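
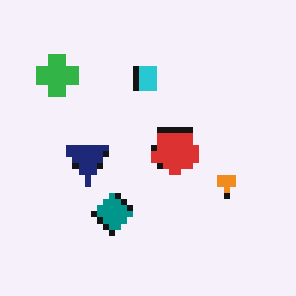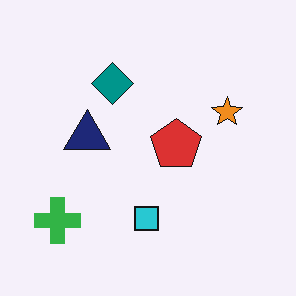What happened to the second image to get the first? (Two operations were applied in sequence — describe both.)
Flipped vertically (top ↔ bottom), then moderately pixelated.

The green cross is in the bottom-left of the second image and the top-left of the first — shapes on opposite sides of the horizontal midline have swapped in a mirror flip. Shapes are reduced to large square blocks; fine edges and outlines are lost — a downscale-then-upscale (mosaic) effect.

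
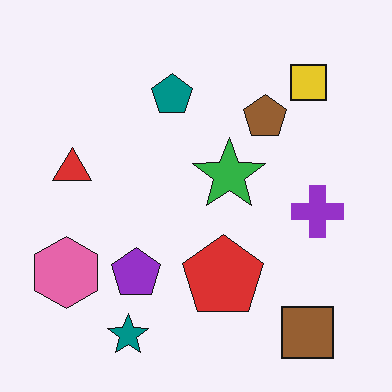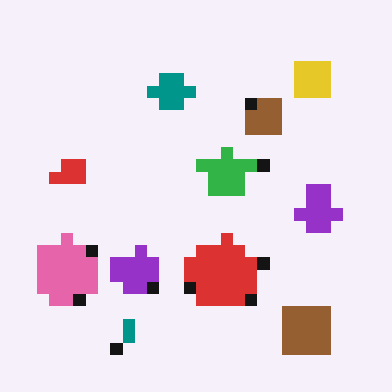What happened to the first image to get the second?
Heavily pixelated into large blocks.

Shapes are reduced to large square blocks; fine edges and outlines are lost — a downscale-then-upscale (mosaic) effect.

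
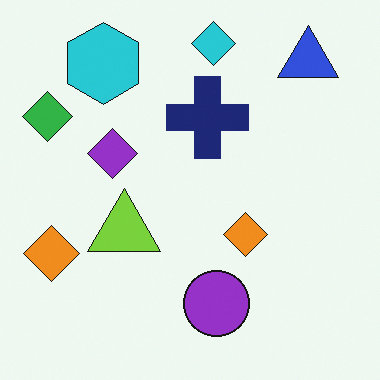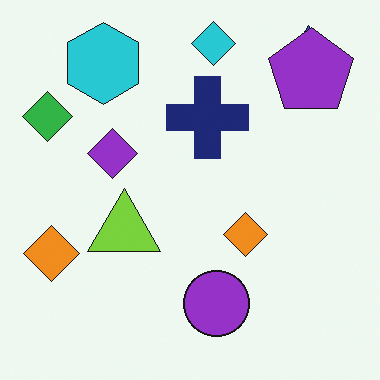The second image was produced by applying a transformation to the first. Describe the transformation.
The transformation is: overlaid with an additional purple pentagon.

A purple pentagon appears in the second image that is absent from the first.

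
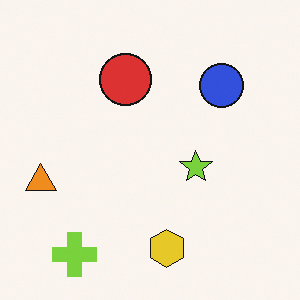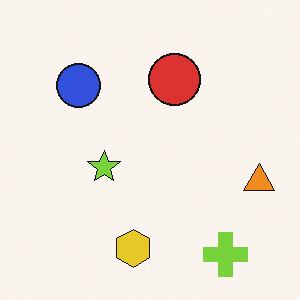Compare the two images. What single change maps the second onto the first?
Flipped horizontally (left ↔ right).

The orange triangle is in the right of the second image and the left of the first — shapes on opposite sides of the vertical midline have swapped in a mirror flip.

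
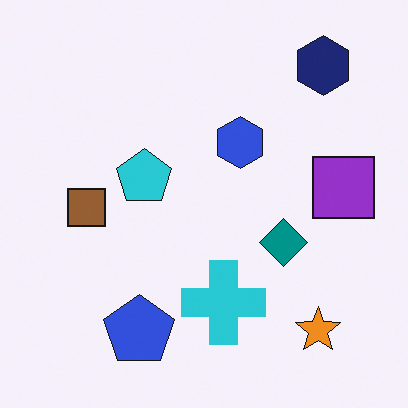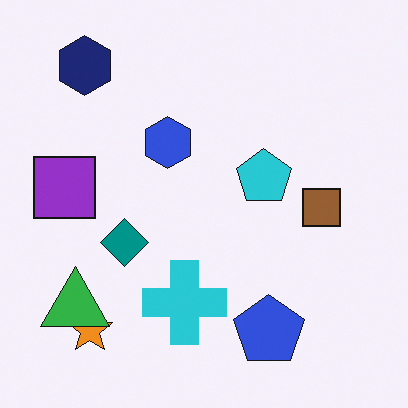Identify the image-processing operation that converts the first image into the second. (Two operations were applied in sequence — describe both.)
The second image is the first flipped horizontally (left ↔ right), then overlaid with an additional green triangle.

The purple square is in the right of the first image and the left of the second — shapes on opposite sides of the vertical midline have swapped in a mirror flip. A green triangle appears in the second image that is absent from the first.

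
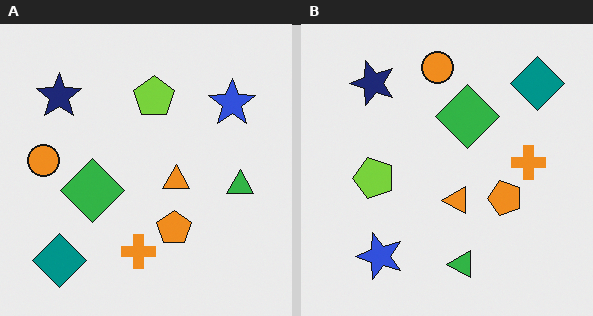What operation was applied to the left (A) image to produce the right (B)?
Transposed (reflected across the top-left ↔ bottom-right diagonal).

Shapes have swapped their row and column positions — what was in the top-right is now in the bottom-left — a diagonal reflection.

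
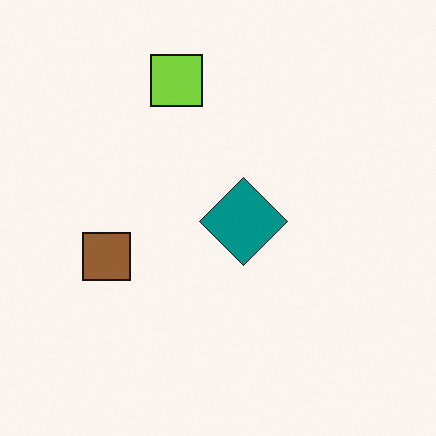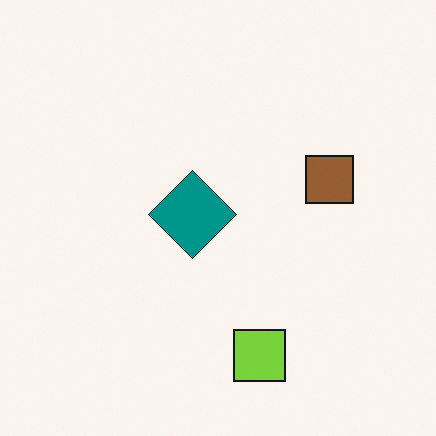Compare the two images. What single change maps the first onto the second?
The second image is the first rotated 180°.

The lime square sits in the top of the first image and the bottom of the second — consistent with a whole-image 180° rotation.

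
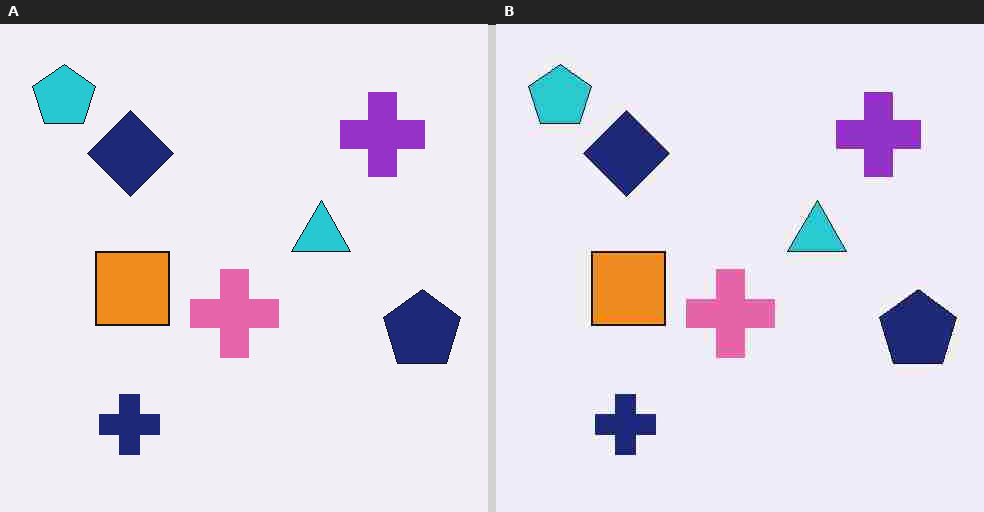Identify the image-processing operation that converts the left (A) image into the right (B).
The transformation is: degraded with heavy JPEG compression.

Blocky 8×8 compression artifacts appear around shape edges and the flat background shows ringing — characteristic JPEG degradation.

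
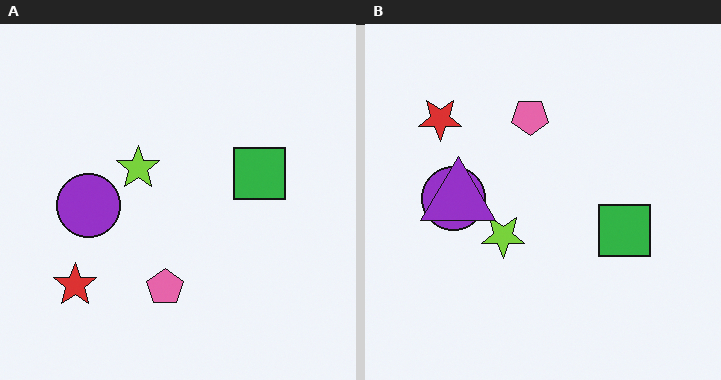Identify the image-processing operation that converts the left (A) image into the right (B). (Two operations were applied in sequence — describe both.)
The right (B) image is the left (A) flipped vertically (top ↔ bottom), then overlaid with an additional purple triangle.

The pink pentagon is in the bottom of the left (A) image and the top of the right (B) — shapes on opposite sides of the horizontal midline have swapped in a mirror flip. A purple triangle appears in the right (B) image that is absent from the left (A).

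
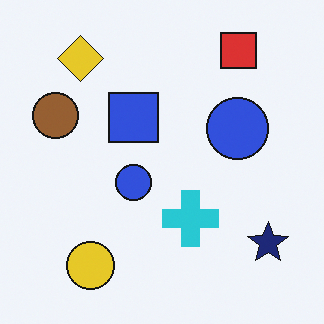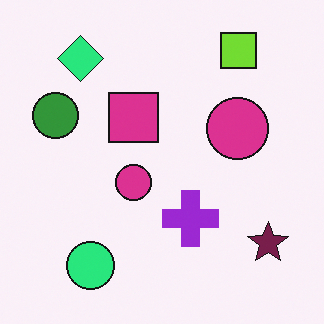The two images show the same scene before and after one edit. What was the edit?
The image was hue-shifted through roughly a third of the color wheel.

Every shape's color has rotated by the same amount around the hue wheel — a uniform hue shift.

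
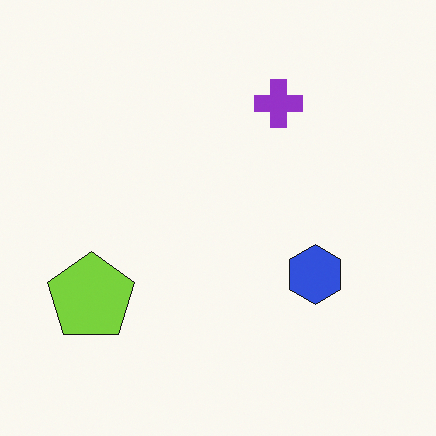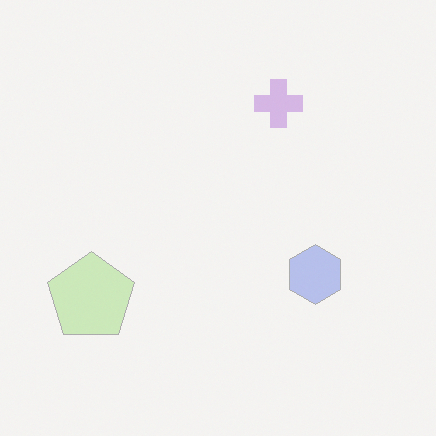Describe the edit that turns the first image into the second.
It was washed out (contrast reduced).

Tones are pushed toward mid-grey across the whole image — a global contrast change.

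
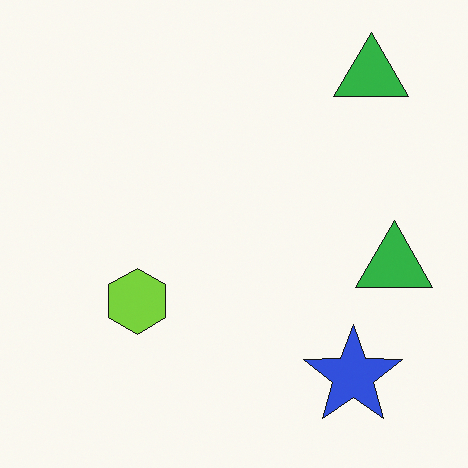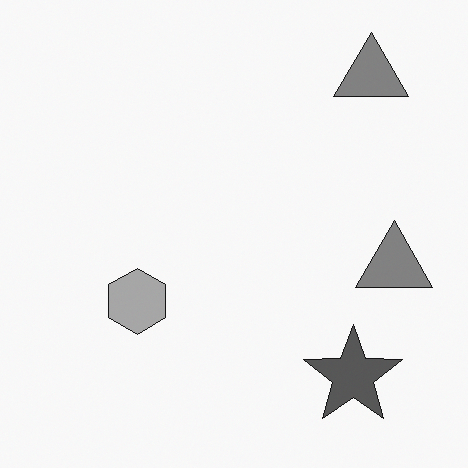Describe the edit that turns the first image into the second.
The second image is the first converted to grayscale.

All color is removed — every shape is now a shade of grey.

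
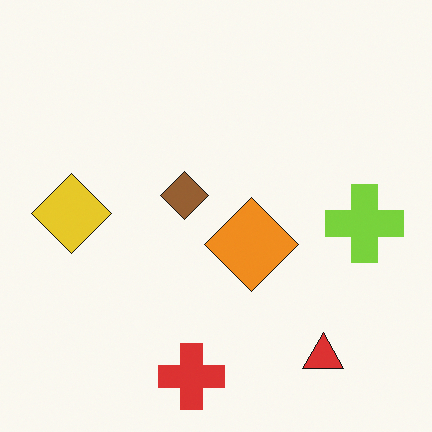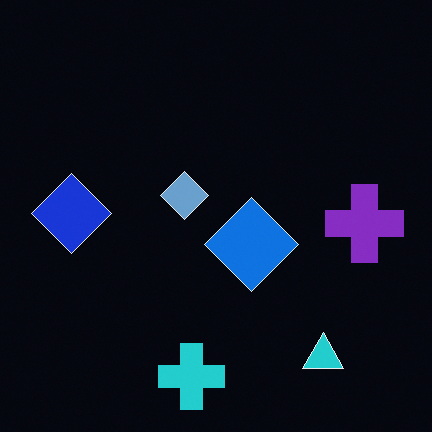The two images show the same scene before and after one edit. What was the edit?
The transformation is: color-inverted (negative).

The light background has become dark and every shape's color is its complement — a photographic negative.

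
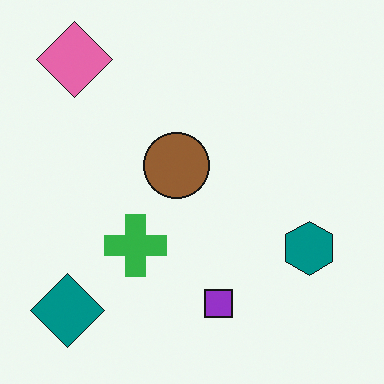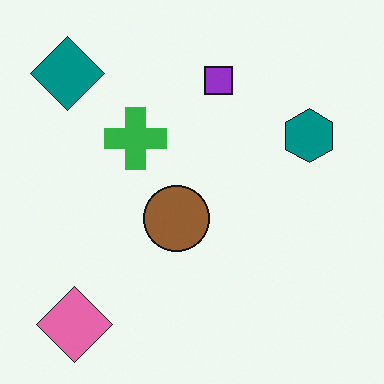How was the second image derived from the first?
This is the original image flipped vertically (top ↔ bottom).

The pink diamond is in the top-left of the first image and the bottom-left of the second — shapes on opposite sides of the horizontal midline have swapped in a mirror flip.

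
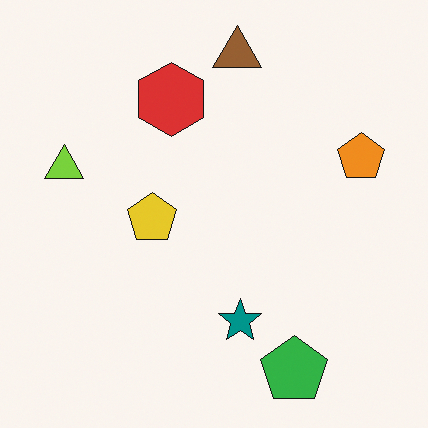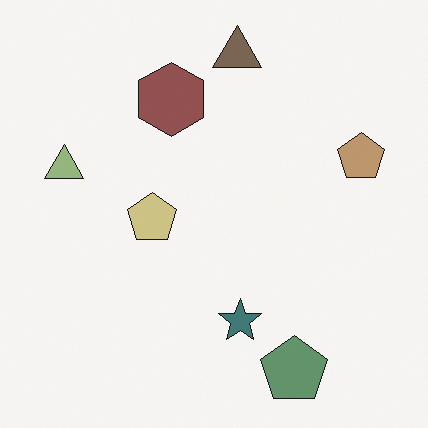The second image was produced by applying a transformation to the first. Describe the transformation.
It was heavily desaturated.

All colors are more muted and greyish — a global saturation change.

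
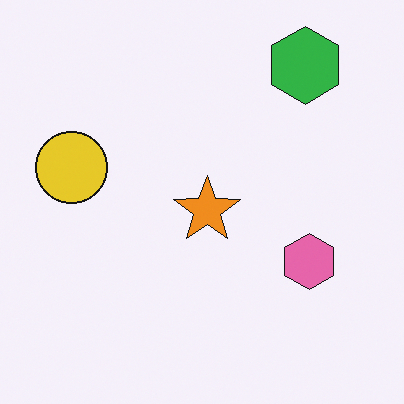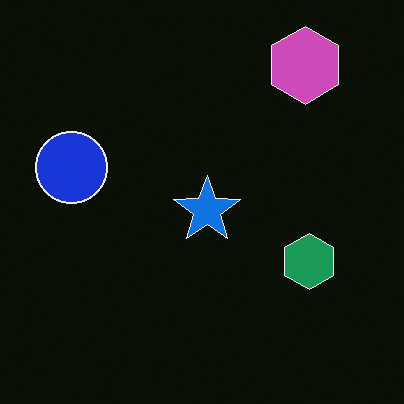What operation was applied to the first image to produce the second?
Color-inverted (negative).

The light background has become dark and every shape's color is its complement — a photographic negative.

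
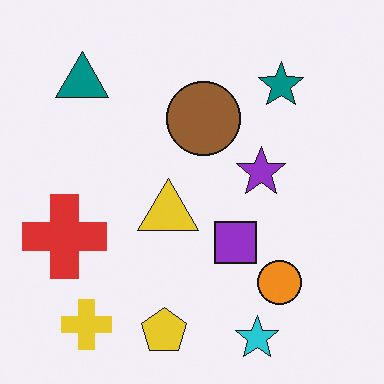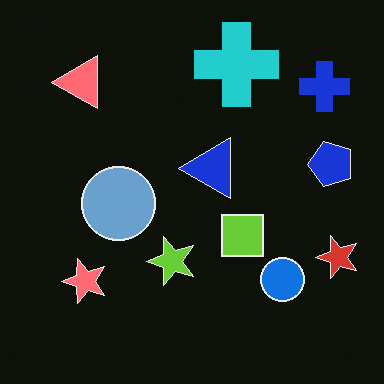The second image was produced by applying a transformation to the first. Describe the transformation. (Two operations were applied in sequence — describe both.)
It was color-inverted (negative), then transposed (reflected across the top-left ↔ bottom-right diagonal).

The light background has become dark and every shape's color is its complement — a photographic negative. Shapes have swapped their row and column positions — what was in the top-right is now in the bottom-left — a diagonal reflection.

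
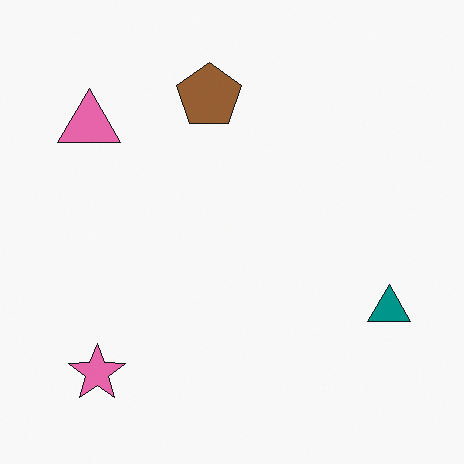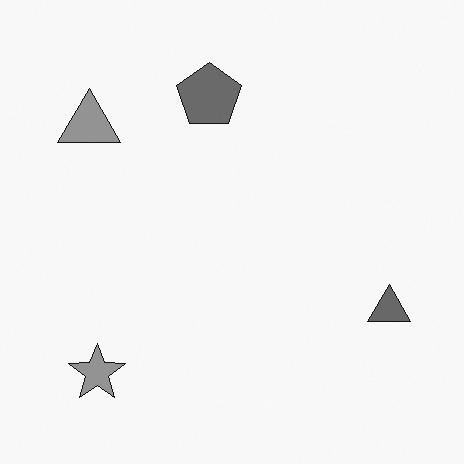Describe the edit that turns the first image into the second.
Converted to grayscale.

All color is removed — every shape is now a shade of grey.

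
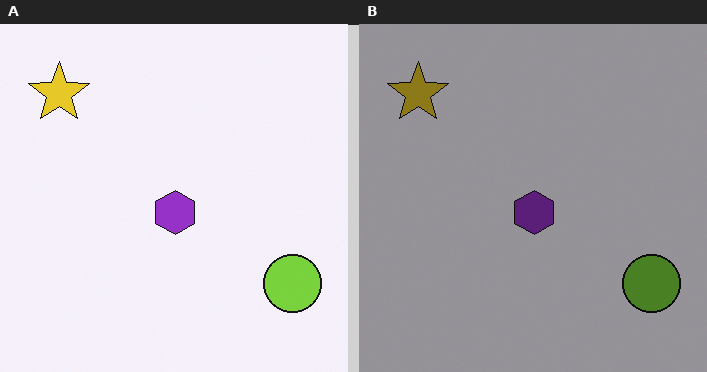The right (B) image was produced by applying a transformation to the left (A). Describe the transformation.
The image was substantially darkened.

Every pixel — background and shapes alike — is uniformly darkened.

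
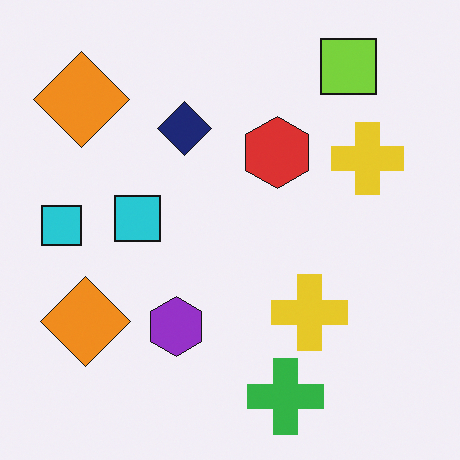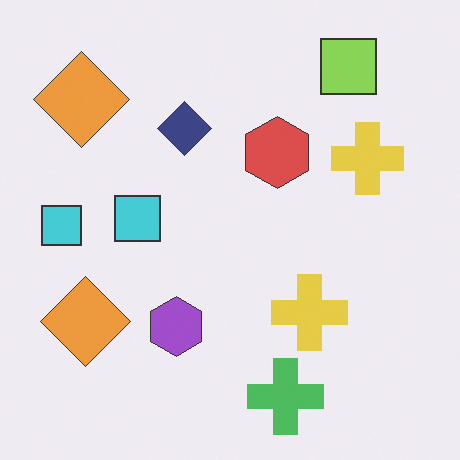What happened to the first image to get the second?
The image was given slightly reduced contrast.

Tones are pushed toward mid-grey across the whole image — a global contrast change.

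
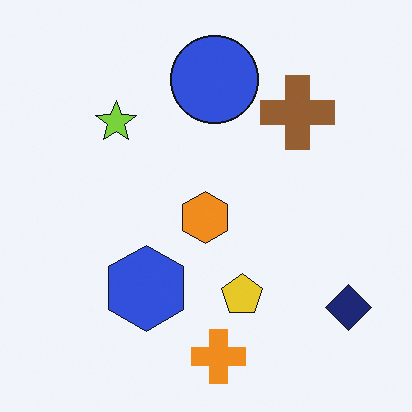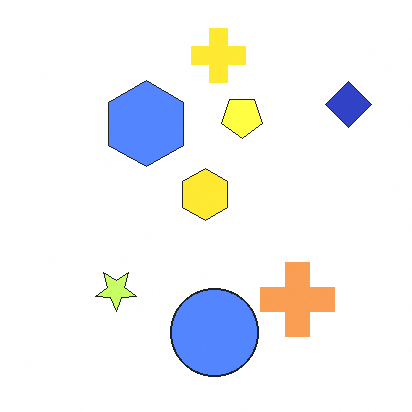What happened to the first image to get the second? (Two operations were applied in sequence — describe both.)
The image was flipped vertically (top ↔ bottom), then noticeably brightened.

The orange cross is in the bottom of the first image and the top of the second — shapes on opposite sides of the horizontal midline have swapped in a mirror flip. Every pixel — background and shapes alike — is uniformly brightened.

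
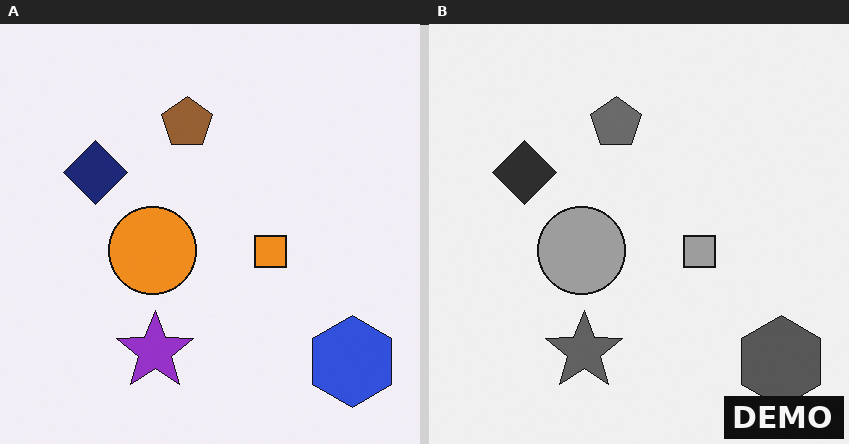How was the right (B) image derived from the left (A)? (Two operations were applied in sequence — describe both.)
It was converted to grayscale, then watermarked with the text "DEMO" in the lower-right corner.

All color is removed — every shape is now a shade of grey. A dark label reading "DEMO" appears in the lower-right corner.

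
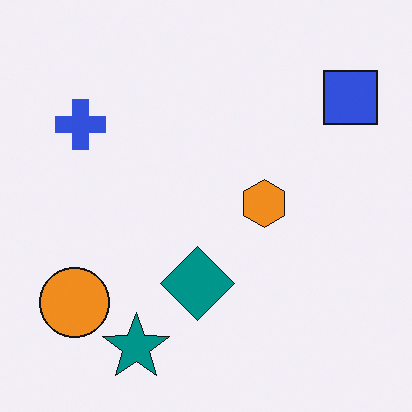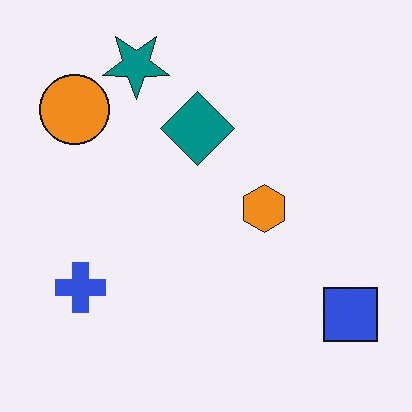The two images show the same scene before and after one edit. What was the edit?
Flipped vertically (top ↔ bottom).

The teal star is in the bottom-left of the first image and the top-left of the second — shapes on opposite sides of the horizontal midline have swapped in a mirror flip.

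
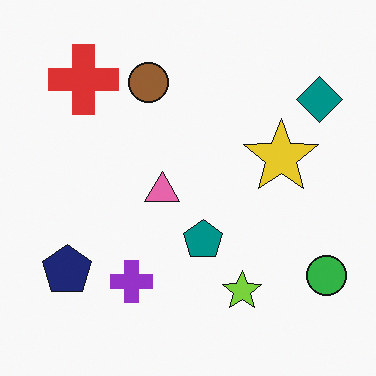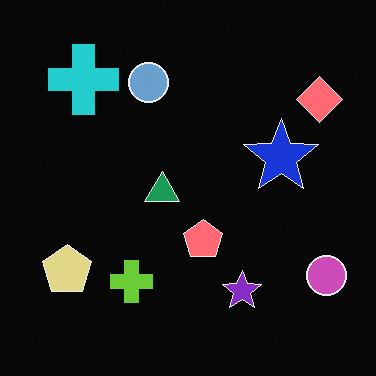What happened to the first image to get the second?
The image was color-inverted (negative).

The light background has become dark and every shape's color is its complement — a photographic negative.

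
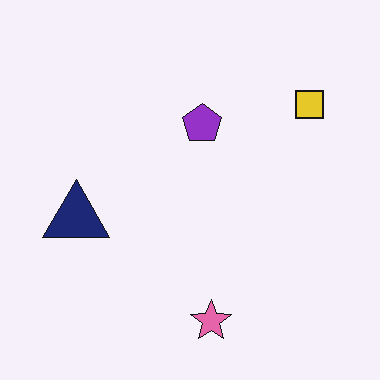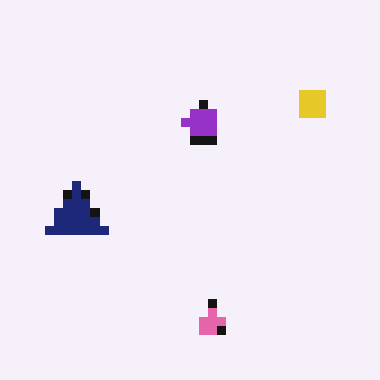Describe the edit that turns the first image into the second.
It was heavily pixelated into large blocks.

Shapes are reduced to large square blocks; fine edges and outlines are lost — a downscale-then-upscale (mosaic) effect.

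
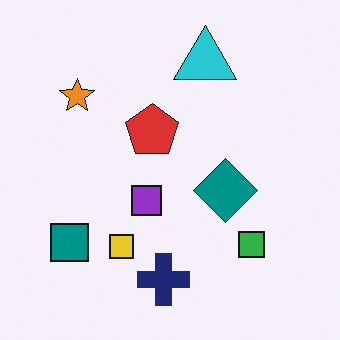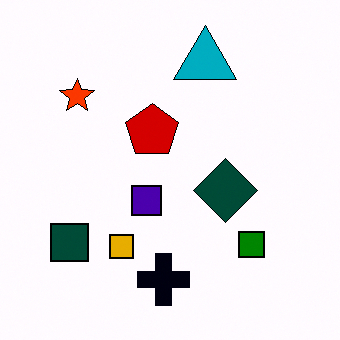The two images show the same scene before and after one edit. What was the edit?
This is the original image given much higher contrast.

Tones are pushed away from mid-grey across the whole image — a global contrast change.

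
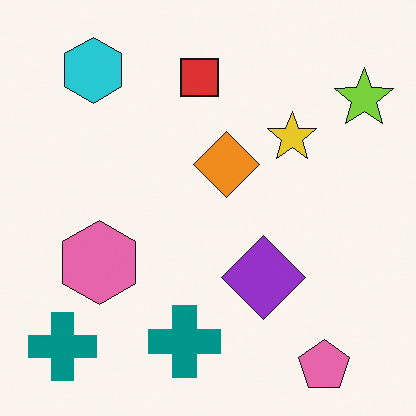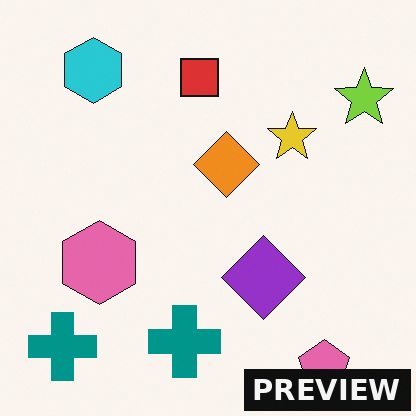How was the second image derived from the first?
The second image is the first watermarked with the text "PREVIEW" in the lower-right corner.

A dark label reading "PREVIEW" appears in the lower-right corner.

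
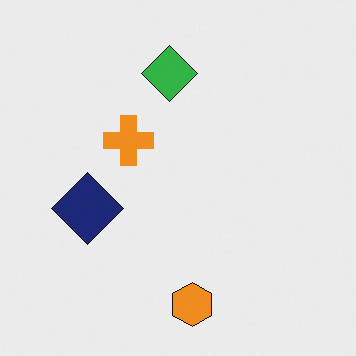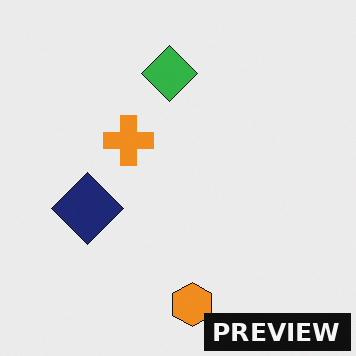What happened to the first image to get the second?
The image was watermarked with the text "PREVIEW" in the lower-right corner.

A dark label reading "PREVIEW" appears in the lower-right corner.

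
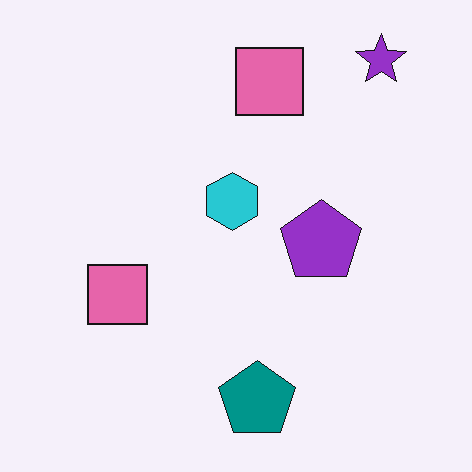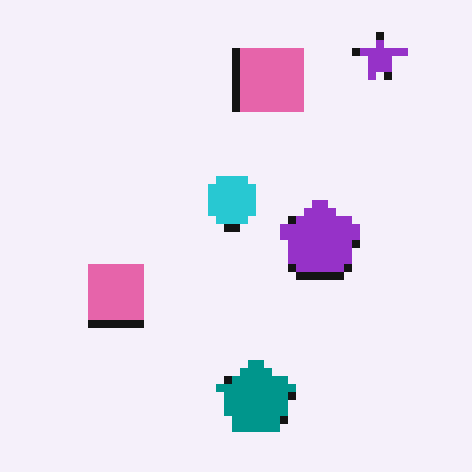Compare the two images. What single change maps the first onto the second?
The image was pixelated into visible square blocks.

Shapes are reduced to large square blocks; fine edges and outlines are lost — a downscale-then-upscale (mosaic) effect.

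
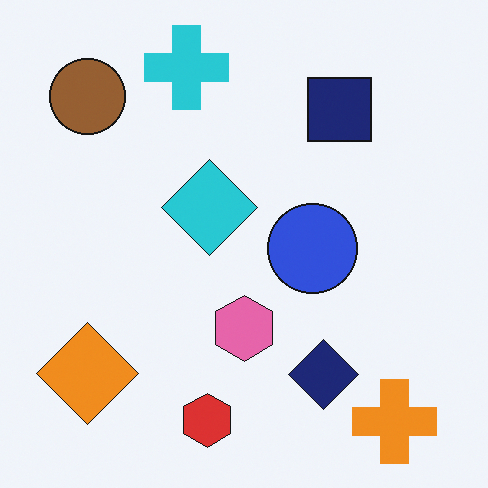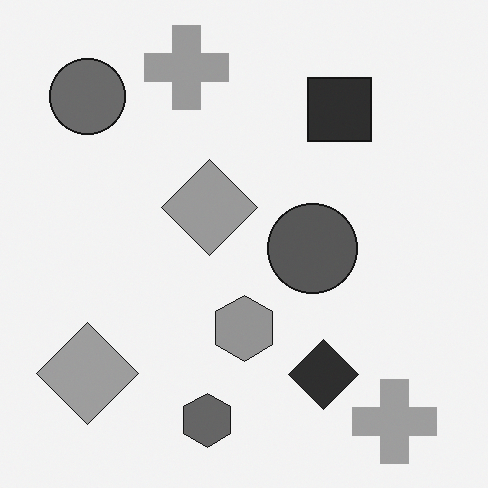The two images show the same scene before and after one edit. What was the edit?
The transformation is: converted to grayscale.

All color is removed — every shape is now a shade of grey.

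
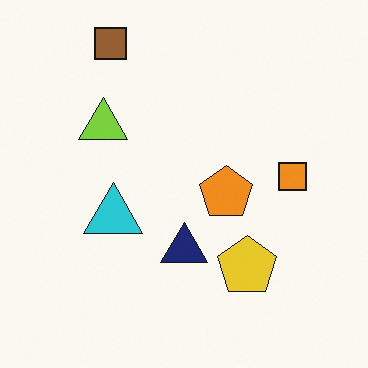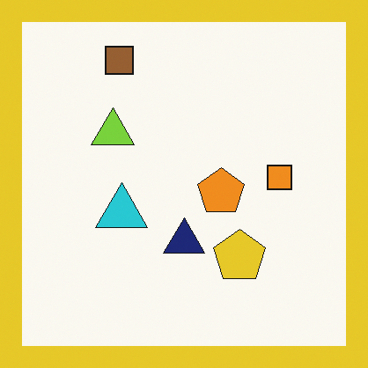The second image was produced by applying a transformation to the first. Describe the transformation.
The second image is the first framed with a yellow border.

A solid yellow frame runs around the edge of the second image, with the content slightly shrunk inside it.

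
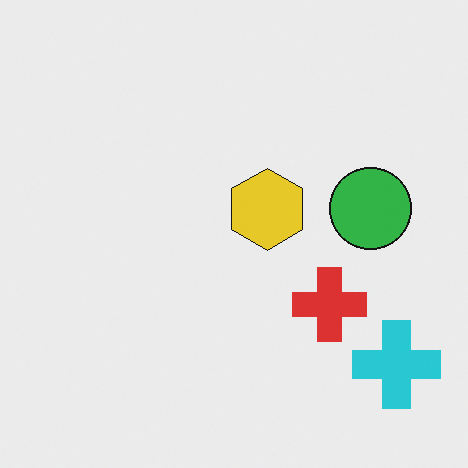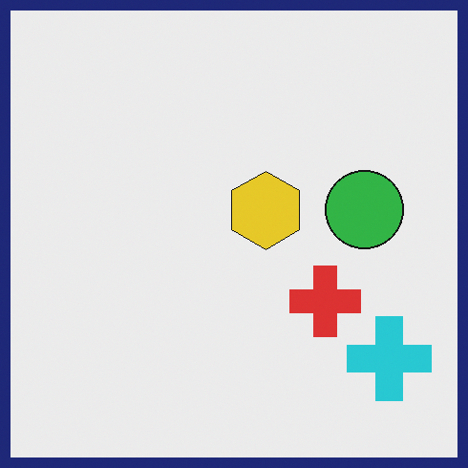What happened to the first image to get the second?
Framed with a navy border.

A solid navy frame runs around the edge of the second image, with the content slightly shrunk inside it.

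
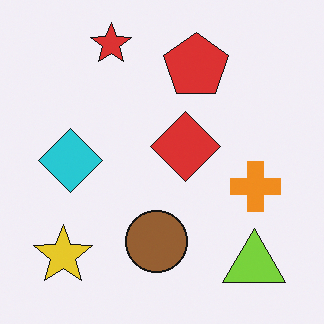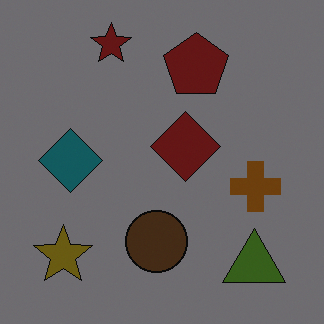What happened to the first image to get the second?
This is the original image darkened a lot.

Every pixel — background and shapes alike — is uniformly darkened.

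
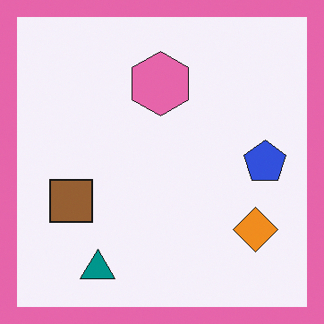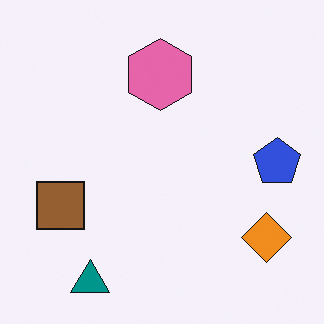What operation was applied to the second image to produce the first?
It was framed with a pink border.

A solid pink frame runs around the edge of the first image, with the content slightly shrunk inside it.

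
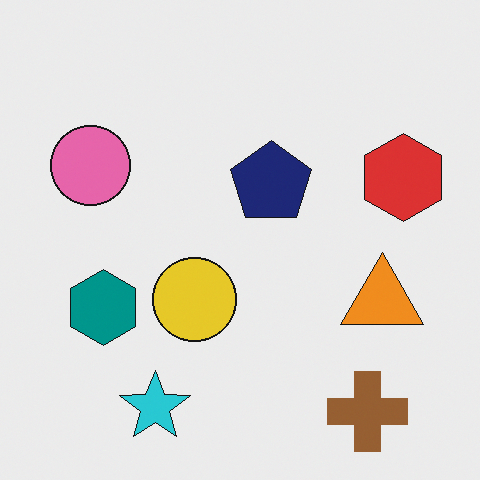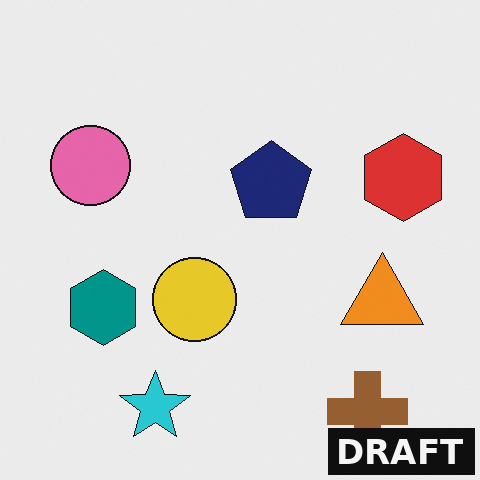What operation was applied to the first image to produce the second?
Watermarked with the text "DRAFT" in the lower-right corner.

A dark label reading "DRAFT" appears in the lower-right corner.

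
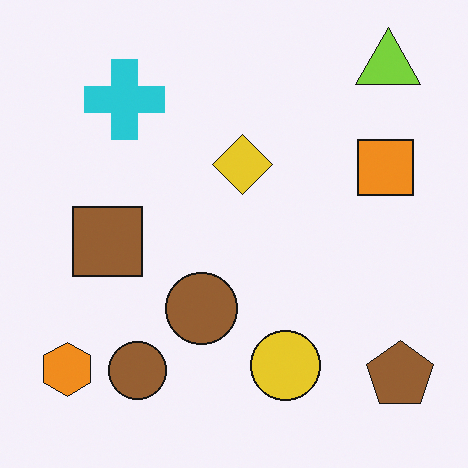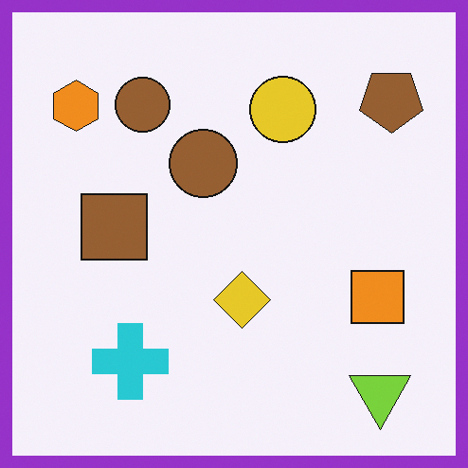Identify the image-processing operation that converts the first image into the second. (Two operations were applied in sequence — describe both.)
The transformation is: flipped vertically (top ↔ bottom), then framed with a purple border.

The lime triangle is in the top-right of the first image and the bottom-right of the second — shapes on opposite sides of the horizontal midline have swapped in a mirror flip. A solid purple frame runs around the edge of the second image, with the content slightly shrunk inside it.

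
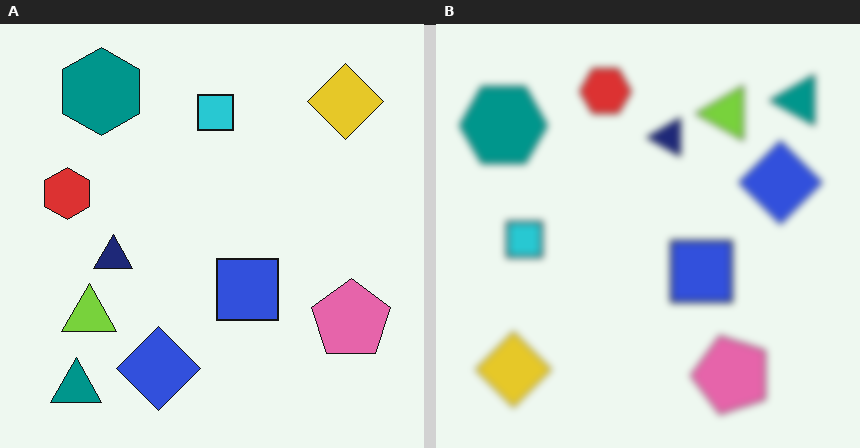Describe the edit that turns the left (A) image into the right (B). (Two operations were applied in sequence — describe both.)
The image was transposed (reflected across the top-left ↔ bottom-right diagonal), then noticeably gaussian-blurred.

Shapes have swapped their row and column positions — what was in the top-right is now in the bottom-left — a diagonal reflection. Shape edges and outlines are uniformly softened across the whole image.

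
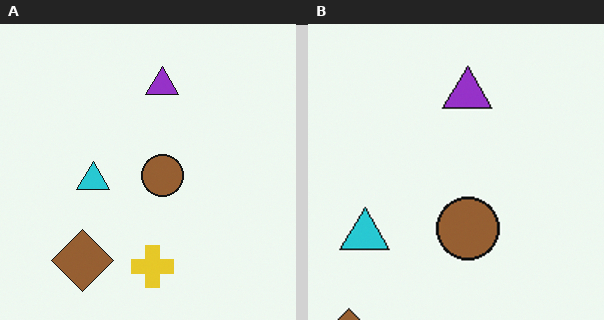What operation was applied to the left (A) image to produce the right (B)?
The image was cropped to a modestly smaller region and rescaled.

The visible shapes are larger and the field of view is narrower; shapes near the original edges may be partly or wholly outside the frame — a crop-and-rescale.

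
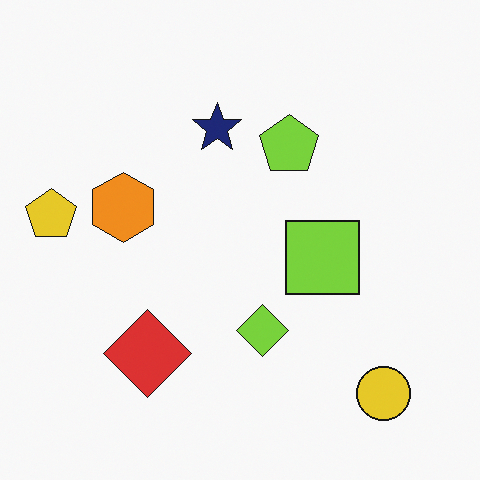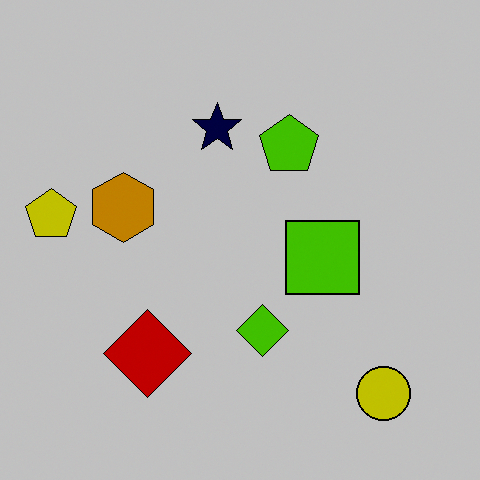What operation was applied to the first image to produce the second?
The transformation is: aggressively posterized.

Each flat color has snapped to a coarser quantized level — most visibly, the near-white background has dropped to a flat grey.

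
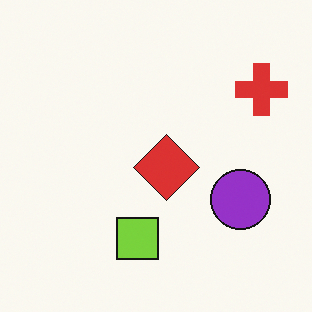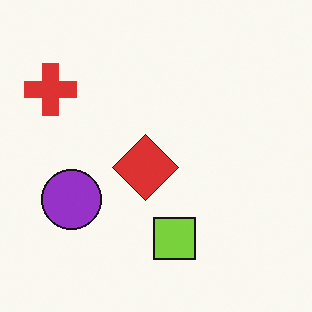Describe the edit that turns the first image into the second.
The image was flipped horizontally (left ↔ right).

The red cross is in the top-right of the first image and the top-left of the second — shapes on opposite sides of the vertical midline have swapped in a mirror flip.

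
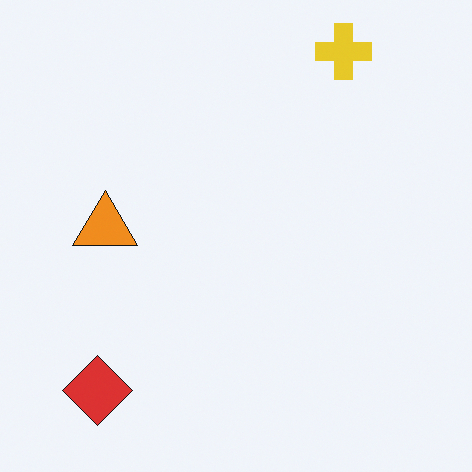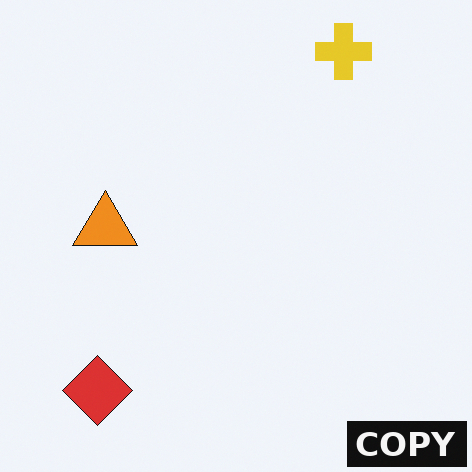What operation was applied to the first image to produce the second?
This is the original image watermarked with the text "COPY" in the lower-right corner.

A dark label reading "COPY" appears in the lower-right corner.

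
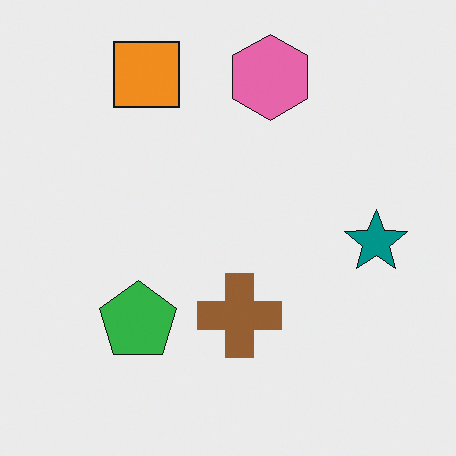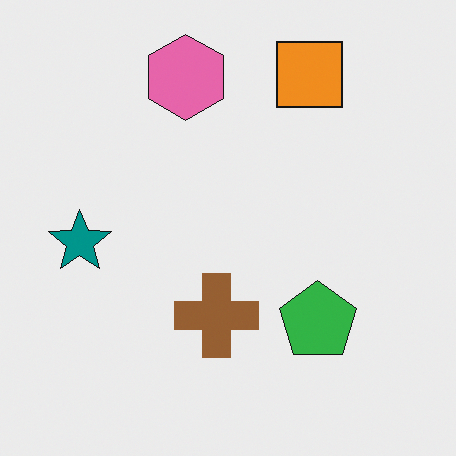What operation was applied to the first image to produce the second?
The image was flipped horizontally (left ↔ right).

The teal star is in the right of the first image and the left of the second — shapes on opposite sides of the vertical midline have swapped in a mirror flip.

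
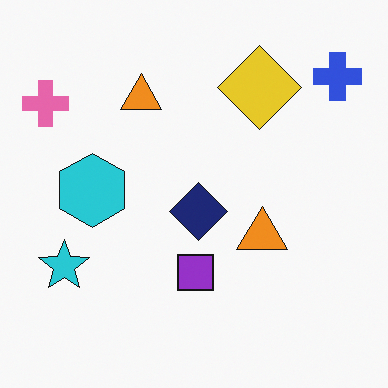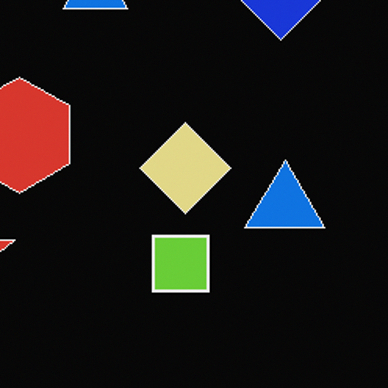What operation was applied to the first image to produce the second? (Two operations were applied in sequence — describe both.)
The image was color-inverted (negative), then cropped slightly and scaled back up.

The light background has become dark and every shape's color is its complement — a photographic negative. The visible shapes are larger and the field of view is narrower; shapes near the original edges may be partly or wholly outside the frame — a crop-and-rescale.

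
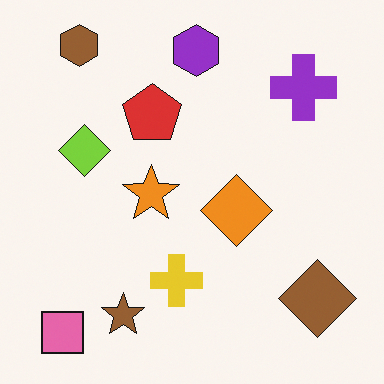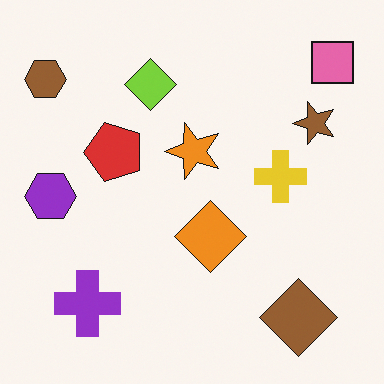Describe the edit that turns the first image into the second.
This is the original image transposed (reflected across the top-left ↔ bottom-right diagonal).

Shapes have swapped their row and column positions — what was in the top-right is now in the bottom-left — a diagonal reflection.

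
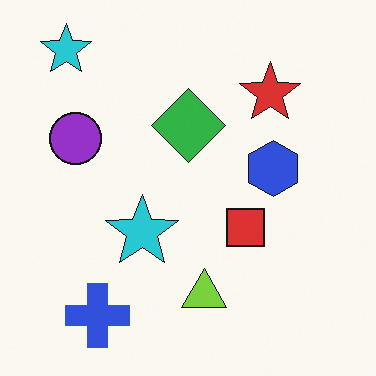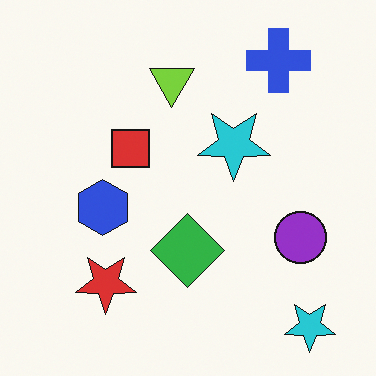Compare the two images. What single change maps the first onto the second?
This is the original image rotated 180°.

The blue cross sits in the bottom-left of the first image and the top-right of the second — consistent with a whole-image 180° rotation.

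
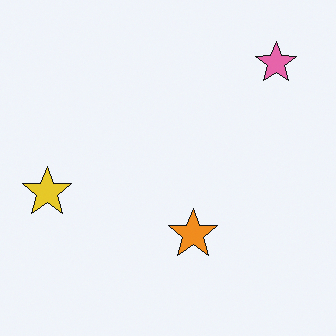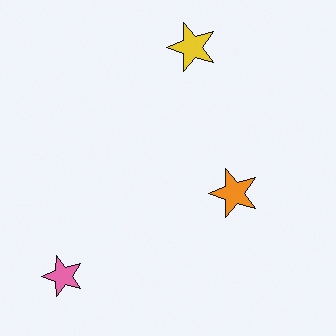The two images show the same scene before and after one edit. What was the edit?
This is the original image transposed (reflected across the top-left ↔ bottom-right diagonal).

Shapes have swapped their row and column positions — what was in the top-right is now in the bottom-left — a diagonal reflection.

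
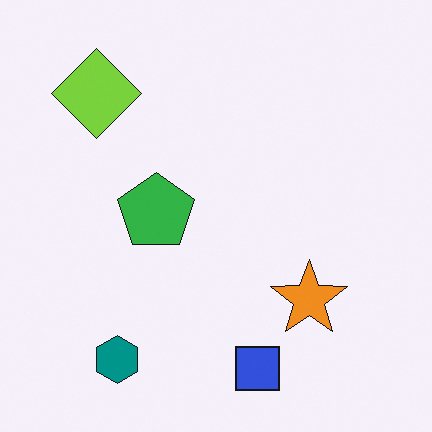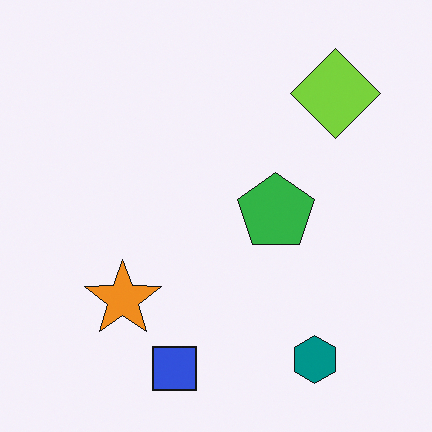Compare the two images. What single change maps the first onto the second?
This is the original image flipped horizontally (left ↔ right).

The lime diamond is in the top-left of the first image and the top-right of the second — shapes on opposite sides of the vertical midline have swapped in a mirror flip.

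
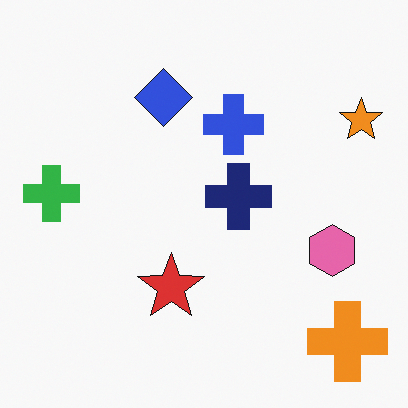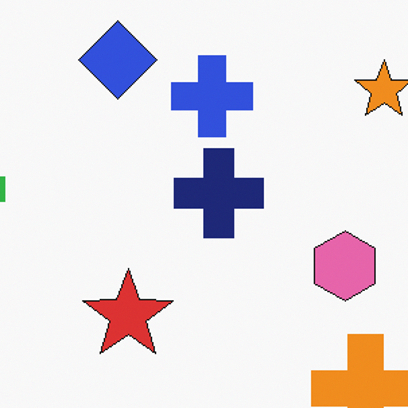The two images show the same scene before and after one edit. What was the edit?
The image was cropped to a modestly smaller region and rescaled.

The visible shapes are larger and the field of view is narrower; shapes near the original edges may be partly or wholly outside the frame — a crop-and-rescale.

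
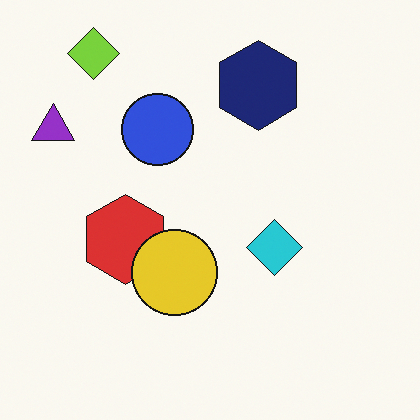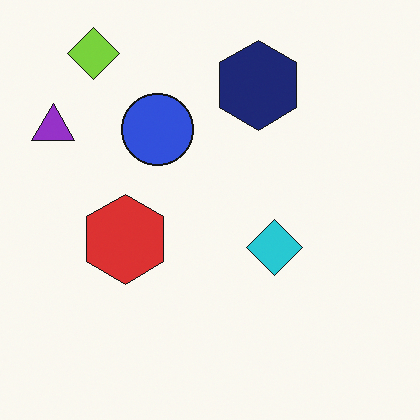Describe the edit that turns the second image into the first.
The first image is the second overlaid with an additional yellow circle.

A yellow circle appears in the first image that is absent from the second.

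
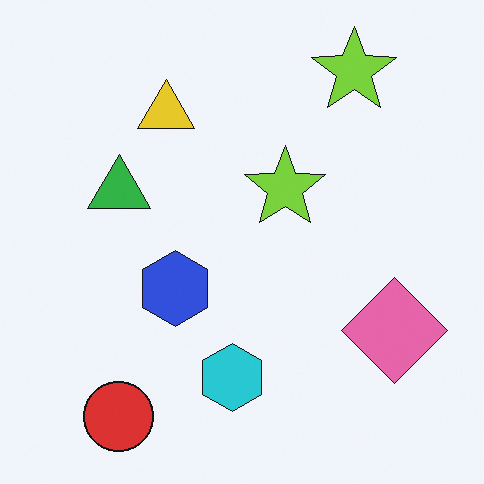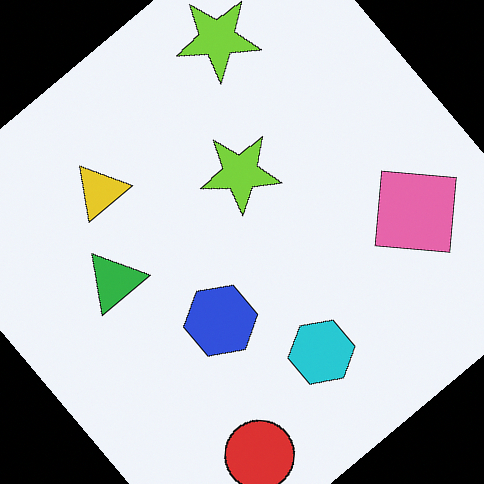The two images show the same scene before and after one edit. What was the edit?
The transformation is: rotated counter-clockwise by a large amount — several tens of degrees.

Every shape is tilted by the same angle and the image corners show triangular fill wedges — a whole-image rotation by a non-right angle.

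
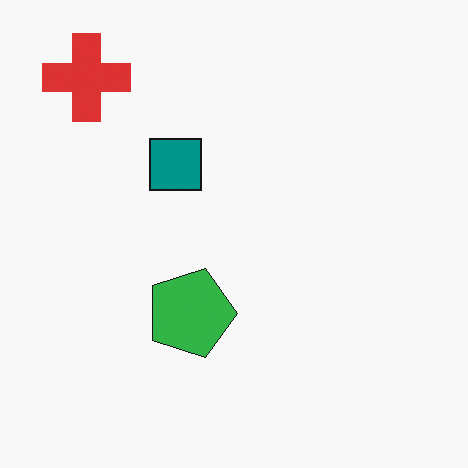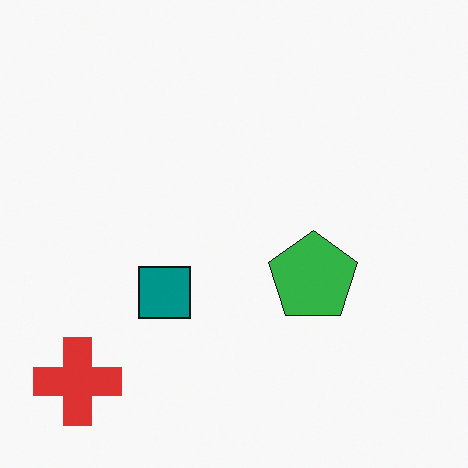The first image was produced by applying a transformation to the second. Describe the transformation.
It was rotated 90° clockwise.

The red cross sits in the bottom-left of the second image and the top-left of the first — consistent with a whole-image 90° clockwise rotation.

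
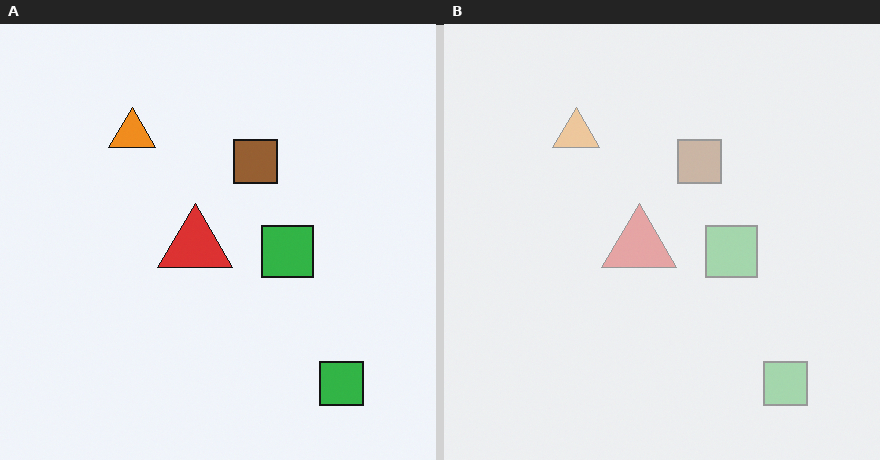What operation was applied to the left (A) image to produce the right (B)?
The image was washed out (contrast reduced).

Tones are pushed toward mid-grey across the whole image — a global contrast change.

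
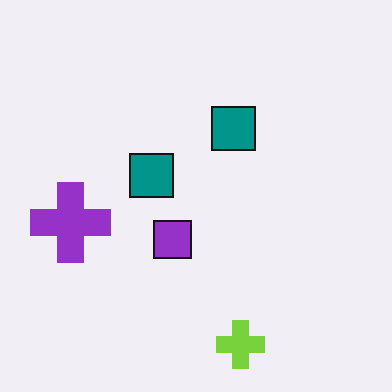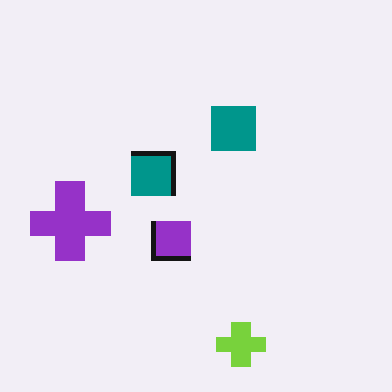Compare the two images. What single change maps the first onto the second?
Mildly pixelated.

Shapes are reduced to large square blocks; fine edges and outlines are lost — a downscale-then-upscale (mosaic) effect.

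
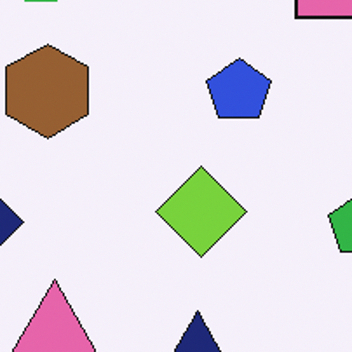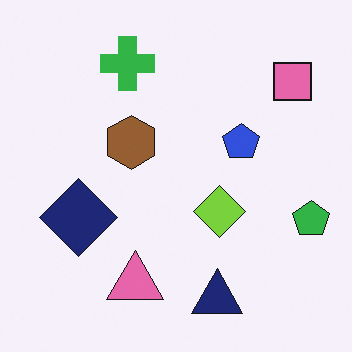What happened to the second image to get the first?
It was cropped to a noticeably smaller region and rescaled.

The visible shapes are larger and the field of view is narrower; shapes near the original edges may be partly or wholly outside the frame — a crop-and-rescale.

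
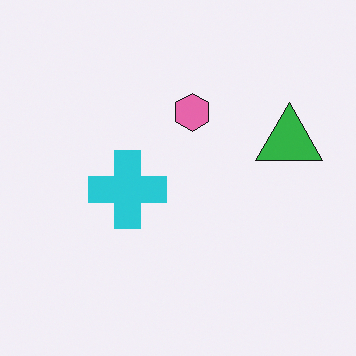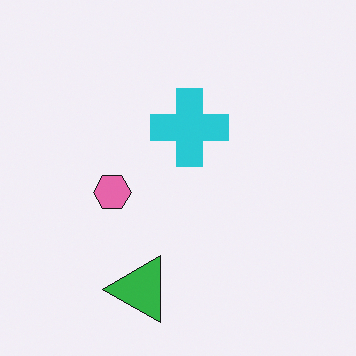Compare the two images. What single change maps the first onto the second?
It was transposed (reflected across the top-left ↔ bottom-right diagonal).

Shapes have swapped their row and column positions — what was in the top-right is now in the bottom-left — a diagonal reflection.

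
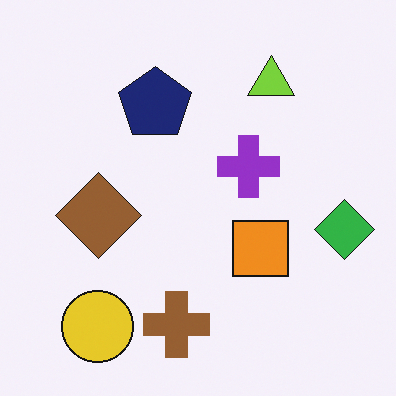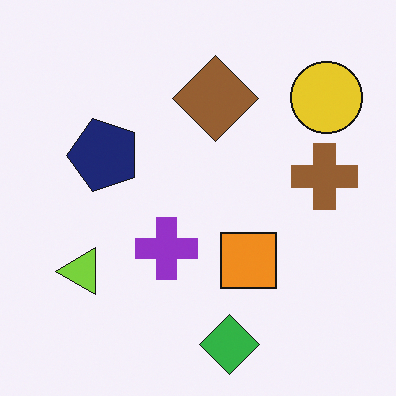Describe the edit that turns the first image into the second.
It was transposed (reflected across the top-left ↔ bottom-right diagonal).

Shapes have swapped their row and column positions — what was in the top-right is now in the bottom-left — a diagonal reflection.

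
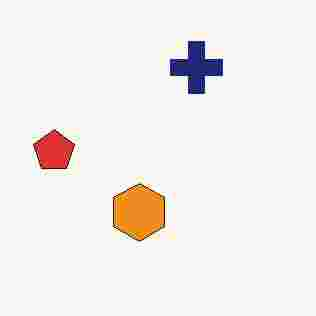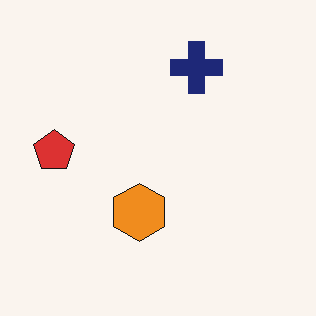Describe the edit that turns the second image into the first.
The transformation is: heavily JPEG-compressed with obvious blocking artifacts.

Blocky 8×8 compression artifacts appear around shape edges and the flat background shows ringing — characteristic JPEG degradation.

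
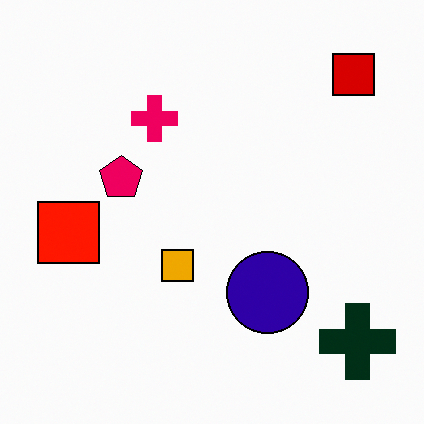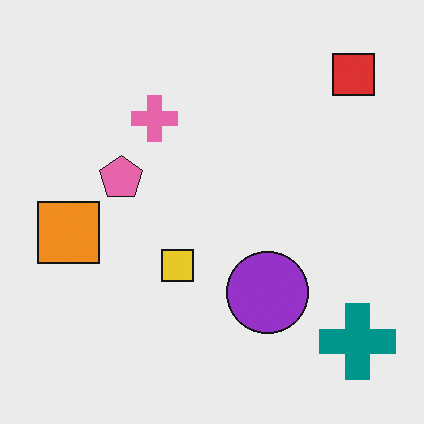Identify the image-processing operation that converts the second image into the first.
The first image is the second given much higher contrast.

Tones are pushed away from mid-grey across the whole image — a global contrast change.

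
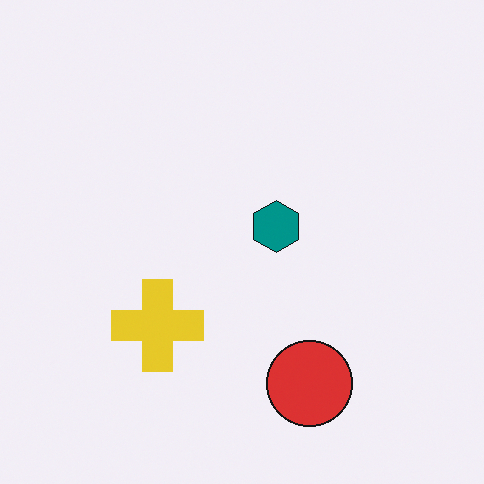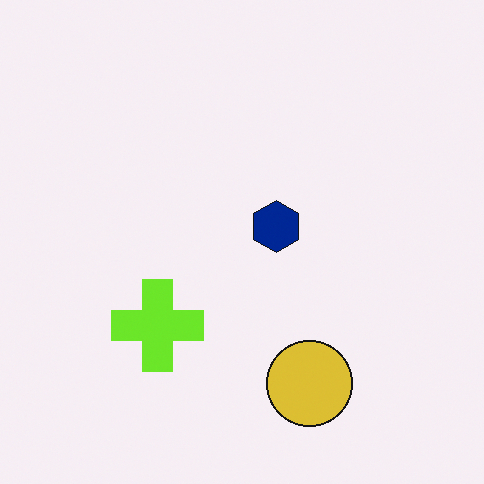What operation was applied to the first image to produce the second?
The second image is the first hue-shifted slightly.

Every shape's color has rotated by the same amount around the hue wheel — a uniform hue shift.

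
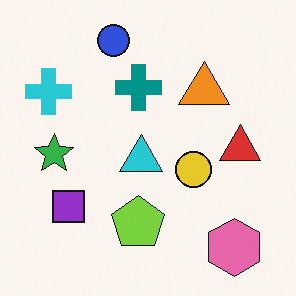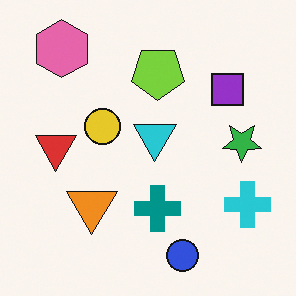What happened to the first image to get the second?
The image was rotated 180°.

The pink hexagon sits in the bottom-right of the first image and the top-left of the second — consistent with a whole-image 180° rotation.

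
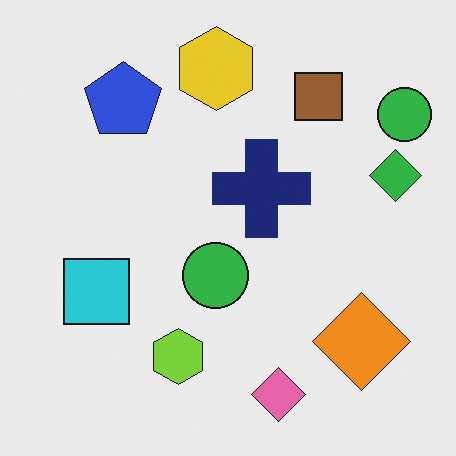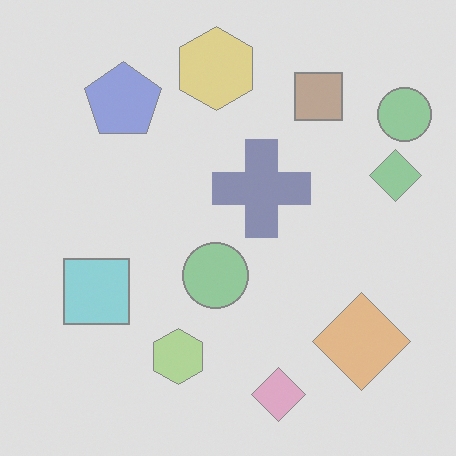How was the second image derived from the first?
The second image is the first given much lower contrast.

Tones are pushed toward mid-grey across the whole image — a global contrast change.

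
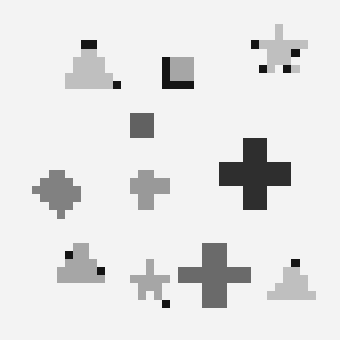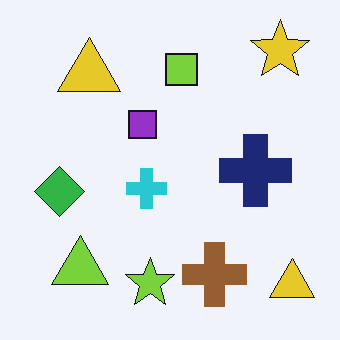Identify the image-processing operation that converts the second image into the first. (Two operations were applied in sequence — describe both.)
This is the original image converted to grayscale, then pixelated into visible square blocks.

All color is removed — every shape is now a shade of grey. Shapes are reduced to large square blocks; fine edges and outlines are lost — a downscale-then-upscale (mosaic) effect.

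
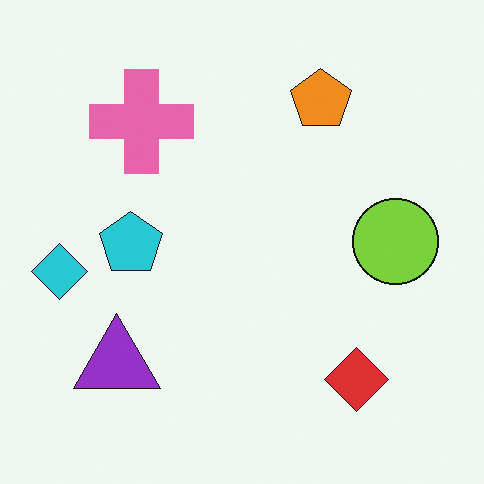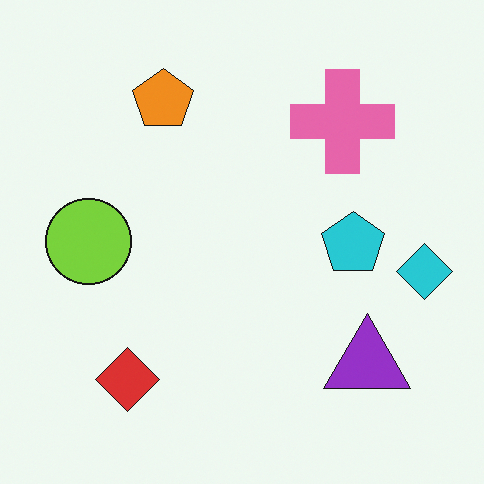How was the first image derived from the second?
The image was flipped horizontally (left ↔ right).

The cyan diamond is in the right of the second image and the left of the first — shapes on opposite sides of the vertical midline have swapped in a mirror flip.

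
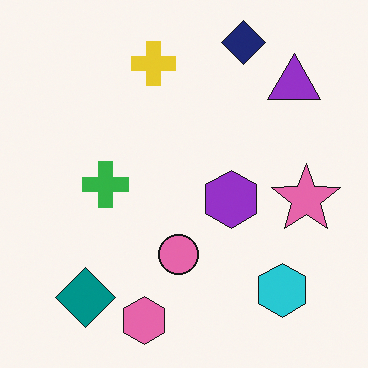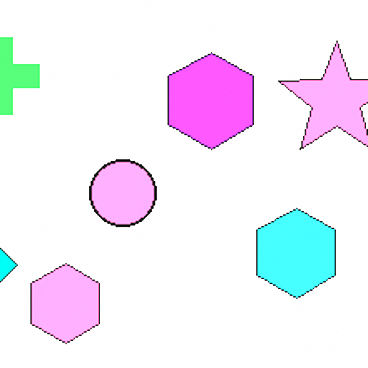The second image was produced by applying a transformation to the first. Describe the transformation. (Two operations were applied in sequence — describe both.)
It was cropped to a noticeably smaller region and rescaled, then brightened a lot.

The visible shapes are larger and the field of view is narrower; shapes near the original edges may be partly or wholly outside the frame — a crop-and-rescale. Every pixel — background and shapes alike — is uniformly brightened.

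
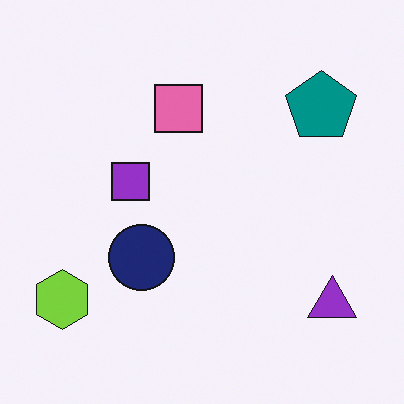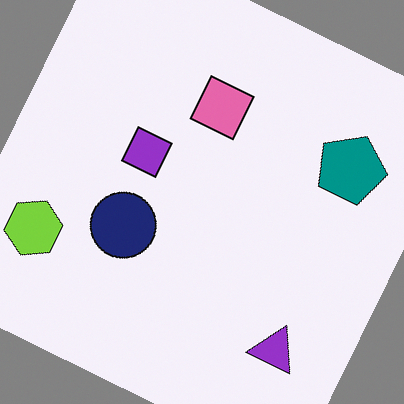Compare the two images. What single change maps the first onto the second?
The transformation is: rotated clockwise by a moderate amount.

Every shape is tilted by the same angle and the image corners show triangular fill wedges — a whole-image rotation by a non-right angle.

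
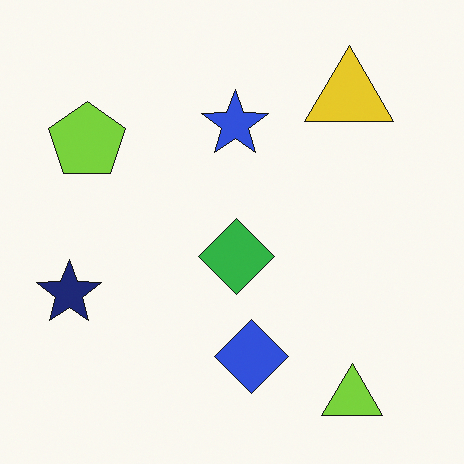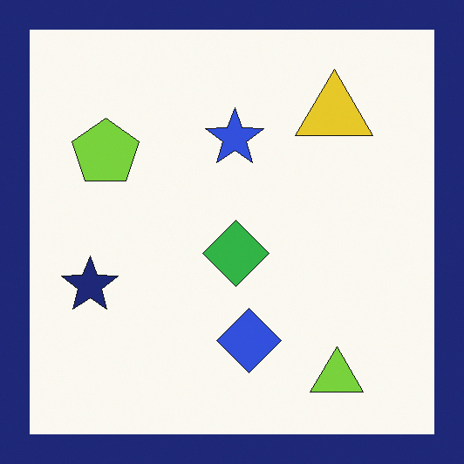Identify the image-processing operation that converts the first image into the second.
It was framed with a navy border.

A solid navy frame runs around the edge of the second image, with the content slightly shrunk inside it.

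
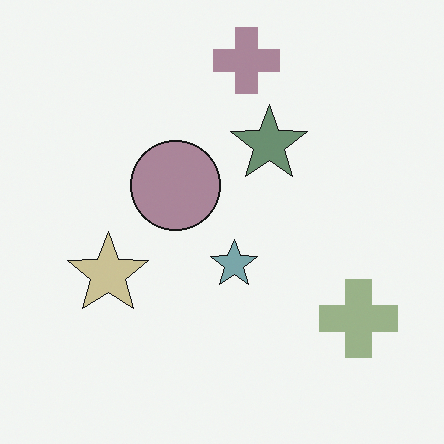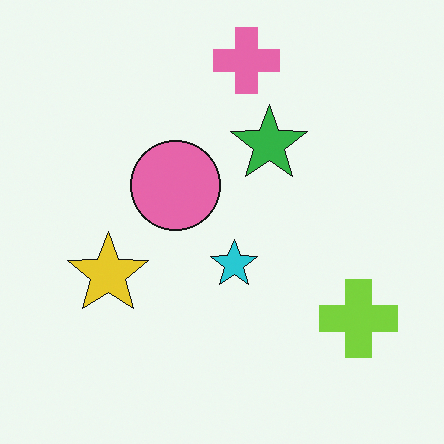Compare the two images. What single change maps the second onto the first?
The first image is the second made much more muted (saturation change).

All colors are more muted and greyish — a global saturation change.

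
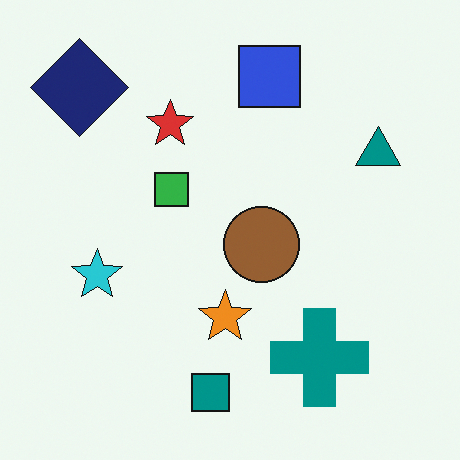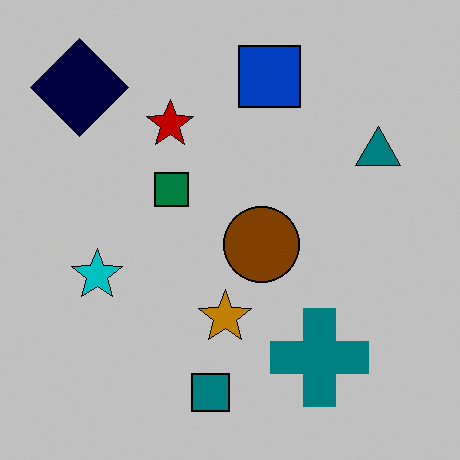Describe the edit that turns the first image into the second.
It was heavily posterized to just a handful of flat colors.

Each flat color has snapped to a coarser quantized level — most visibly, the near-white background has dropped to a flat grey.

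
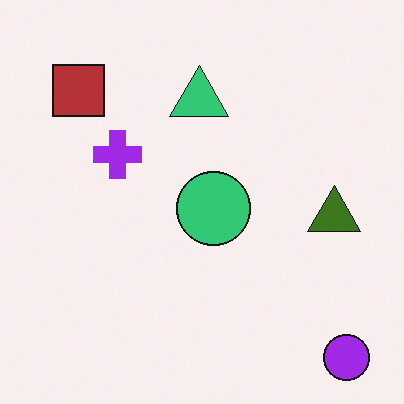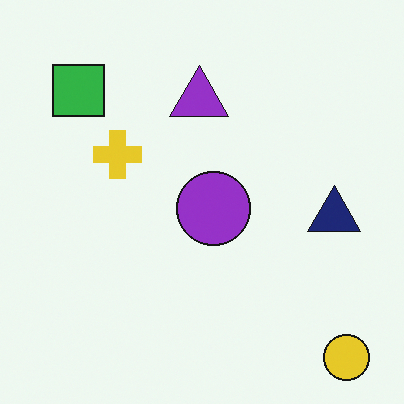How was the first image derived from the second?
This is the original image hue-shifted by a large amount.

Every shape's color has rotated by the same amount around the hue wheel — a uniform hue shift.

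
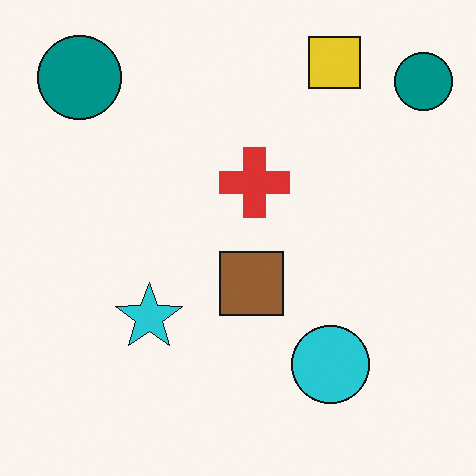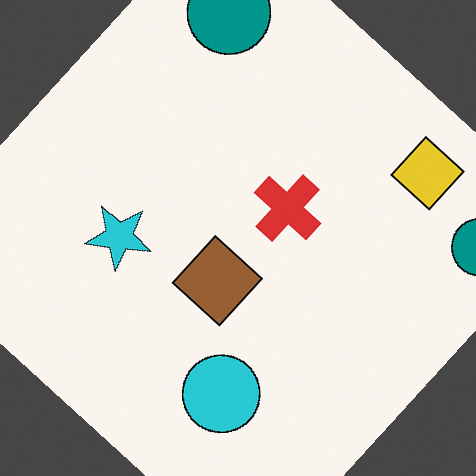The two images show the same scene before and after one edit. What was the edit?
The transformation is: rotated clockwise by a large amount — several tens of degrees.

Every shape is tilted by the same angle and the image corners show triangular fill wedges — a whole-image rotation by a non-right angle.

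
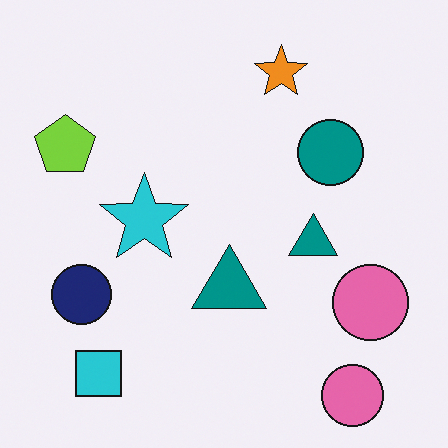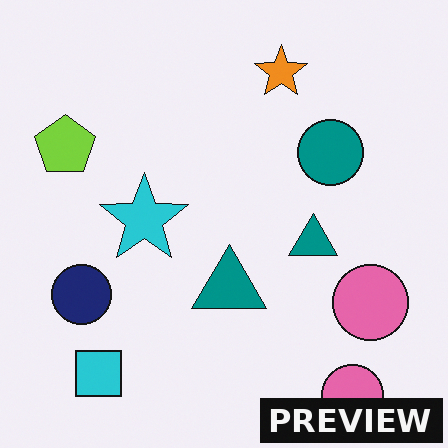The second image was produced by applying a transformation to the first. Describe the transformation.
It was watermarked with the text "PREVIEW" in the lower-right corner.

A dark label reading "PREVIEW" appears in the lower-right corner.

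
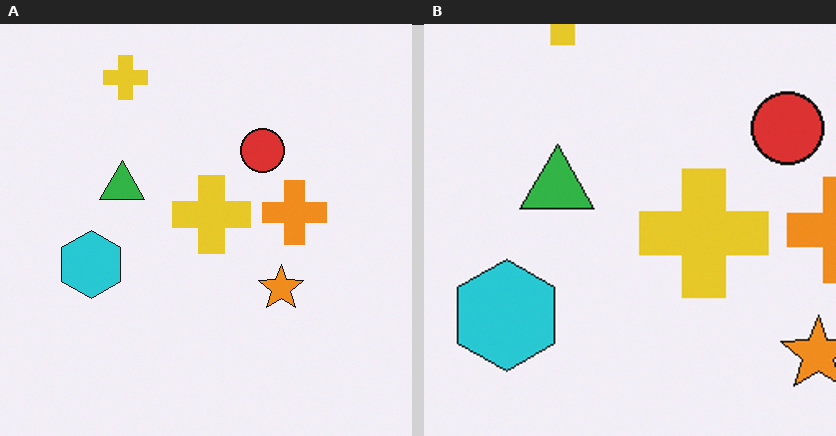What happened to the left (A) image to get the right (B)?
This is the original image cropped tightly and scaled back up.

The visible shapes are larger and the field of view is narrower; shapes near the original edges may be partly or wholly outside the frame — a crop-and-rescale.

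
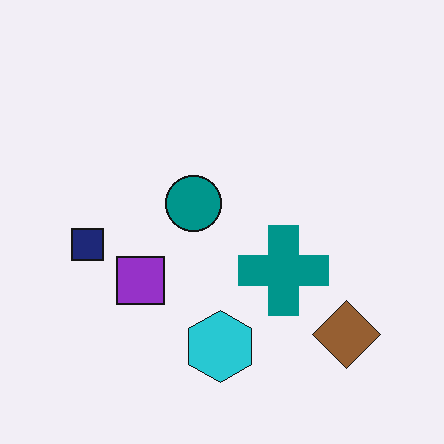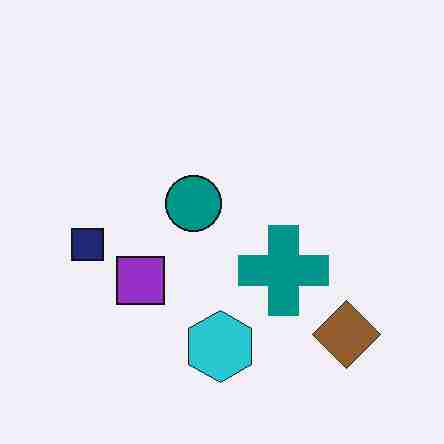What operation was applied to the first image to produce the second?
It was heavily JPEG-compressed with obvious blocking artifacts.

Blocky 8×8 compression artifacts appear around shape edges and the flat background shows ringing — characteristic JPEG degradation.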